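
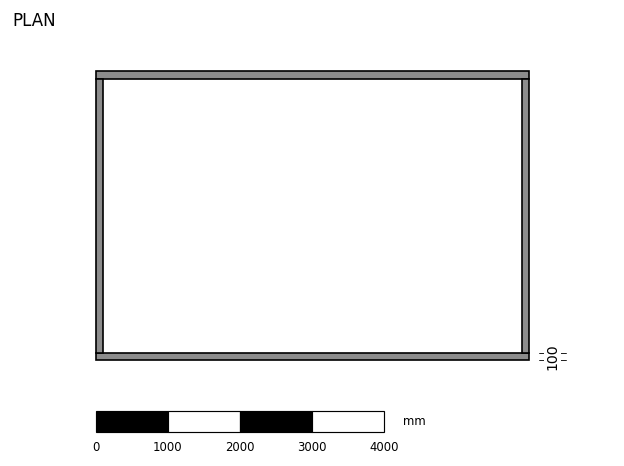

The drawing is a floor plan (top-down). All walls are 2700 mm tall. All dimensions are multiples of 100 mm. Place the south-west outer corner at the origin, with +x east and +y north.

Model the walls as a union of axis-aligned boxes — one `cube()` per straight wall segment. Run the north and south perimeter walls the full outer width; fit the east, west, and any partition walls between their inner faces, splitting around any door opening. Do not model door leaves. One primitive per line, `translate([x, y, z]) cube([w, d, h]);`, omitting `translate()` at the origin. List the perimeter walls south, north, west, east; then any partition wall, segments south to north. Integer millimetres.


cube([6000, 100, 2700]);
translate([0, 3900, 0]) cube([6000, 100, 2700]);
translate([0, 100, 0]) cube([100, 3800, 2700]);
translate([5900, 100, 0]) cube([100, 3800, 2700]);


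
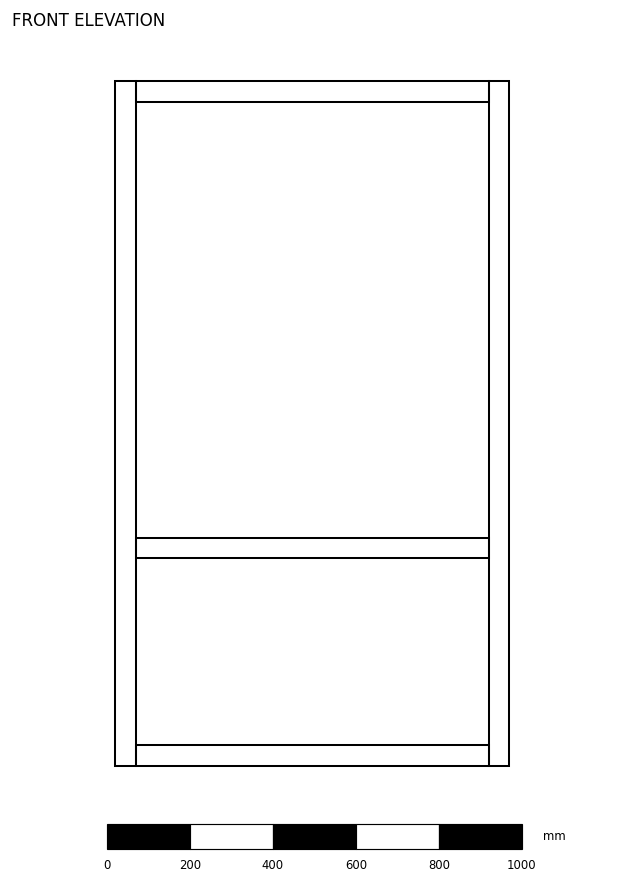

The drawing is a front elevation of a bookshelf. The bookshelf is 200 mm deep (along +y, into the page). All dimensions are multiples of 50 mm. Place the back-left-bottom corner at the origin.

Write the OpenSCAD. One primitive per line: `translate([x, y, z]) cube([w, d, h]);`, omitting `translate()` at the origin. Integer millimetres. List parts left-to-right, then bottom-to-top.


cube([50, 200, 1650]);
translate([50, 0, 0]) cube([850, 200, 50]);
translate([50, 0, 500]) cube([850, 200, 50]);
translate([50, 0, 1600]) cube([850, 200, 50]);
translate([900, 0, 0]) cube([50, 200, 1650]);


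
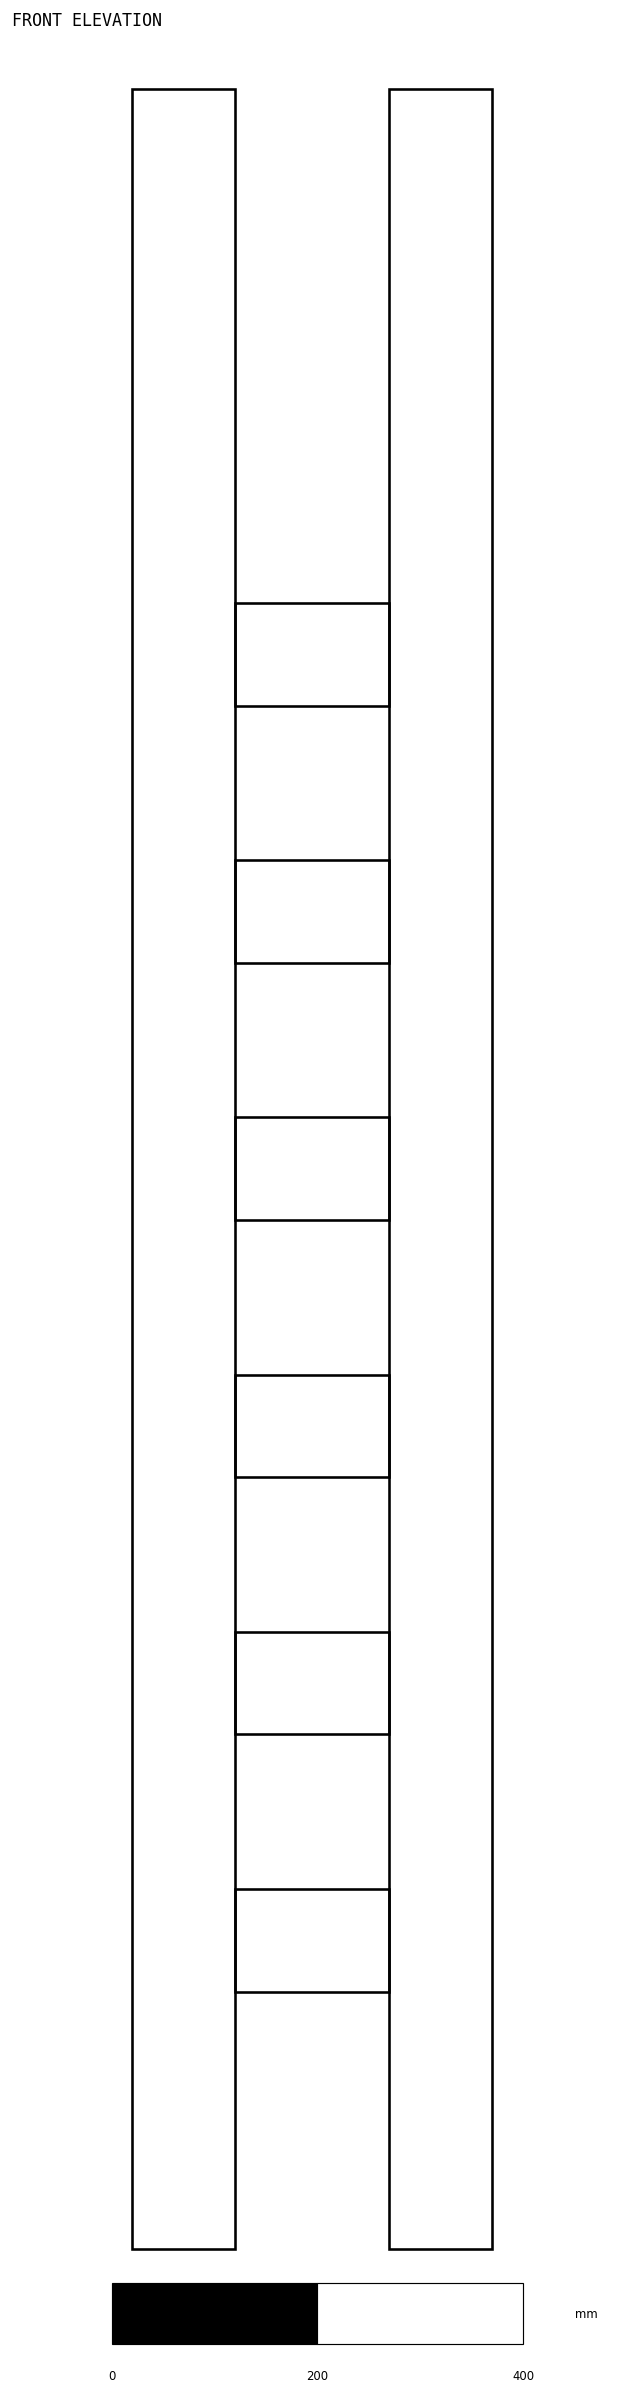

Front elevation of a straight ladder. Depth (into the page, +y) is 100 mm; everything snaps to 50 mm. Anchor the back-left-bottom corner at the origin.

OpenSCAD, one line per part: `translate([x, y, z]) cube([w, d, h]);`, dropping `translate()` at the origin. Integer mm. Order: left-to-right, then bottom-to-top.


cube([100, 100, 2100]);
translate([100, 0, 250]) cube([150, 100, 100]);
translate([100, 0, 500]) cube([150, 100, 100]);
translate([100, 0, 750]) cube([150, 100, 100]);
translate([100, 0, 1000]) cube([150, 100, 100]);
translate([100, 0, 1250]) cube([150, 100, 100]);
translate([100, 0, 1500]) cube([150, 100, 100]);
translate([250, 0, 0]) cube([100, 100, 2100]);


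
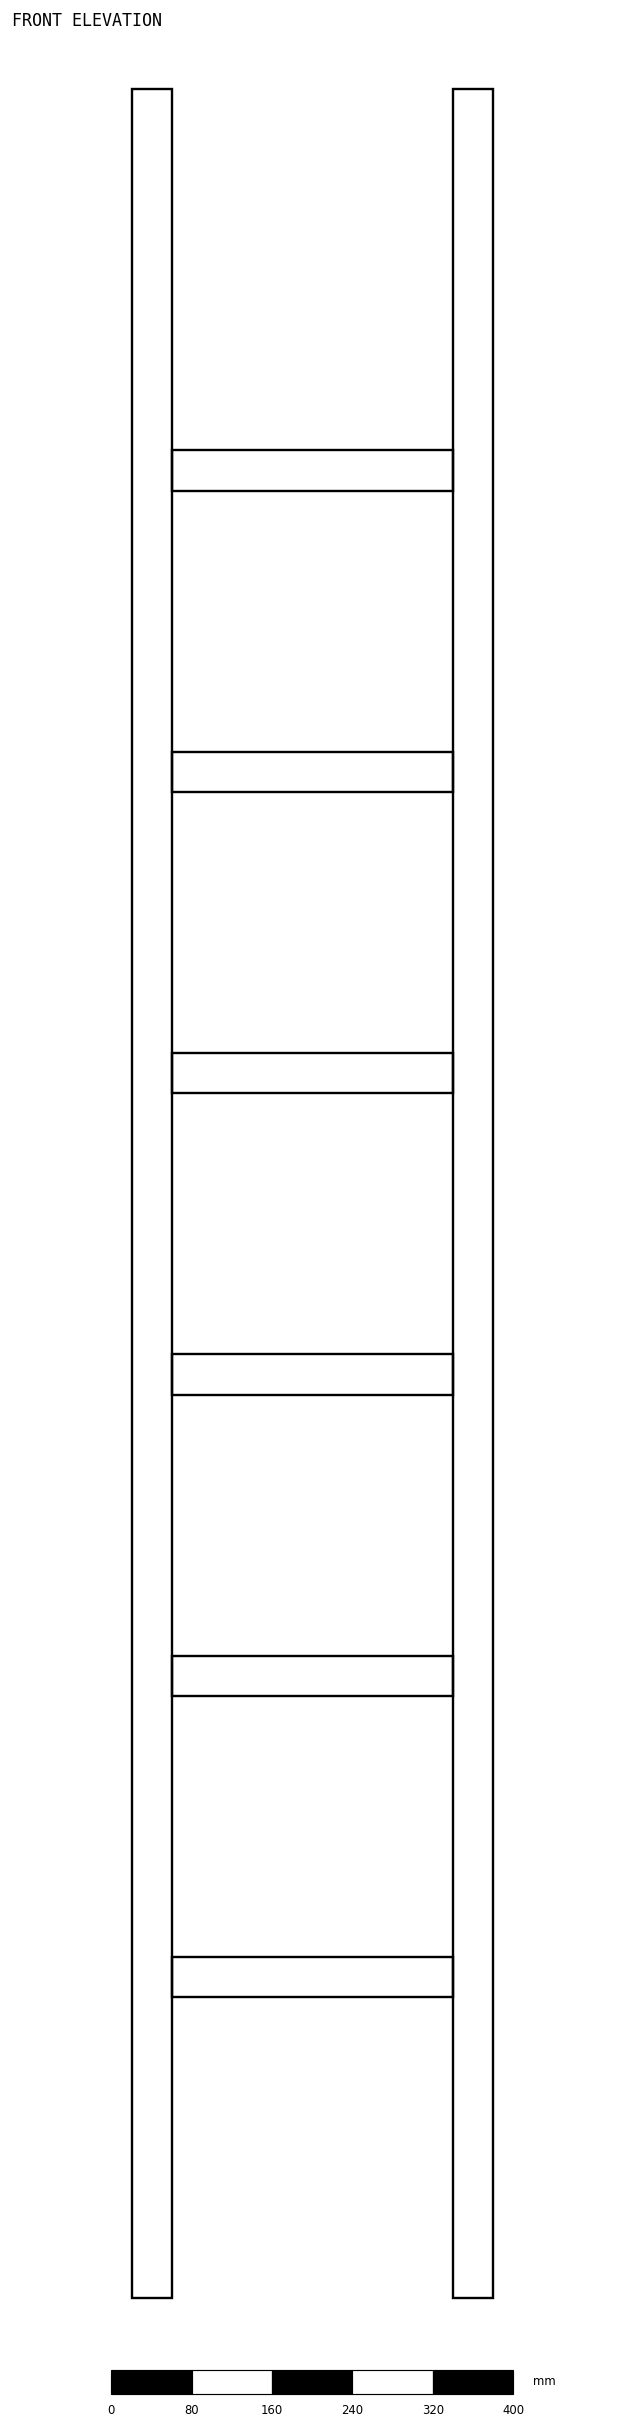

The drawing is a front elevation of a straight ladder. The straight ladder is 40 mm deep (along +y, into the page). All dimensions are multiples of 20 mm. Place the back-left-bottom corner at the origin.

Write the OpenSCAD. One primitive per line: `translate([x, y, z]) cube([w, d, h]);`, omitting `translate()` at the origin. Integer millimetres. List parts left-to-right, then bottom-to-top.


cube([40, 40, 2200]);
translate([40, 0, 300]) cube([280, 40, 40]);
translate([40, 0, 600]) cube([280, 40, 40]);
translate([40, 0, 900]) cube([280, 40, 40]);
translate([40, 0, 1200]) cube([280, 40, 40]);
translate([40, 0, 1500]) cube([280, 40, 40]);
translate([40, 0, 1800]) cube([280, 40, 40]);
translate([320, 0, 0]) cube([40, 40, 2200]);


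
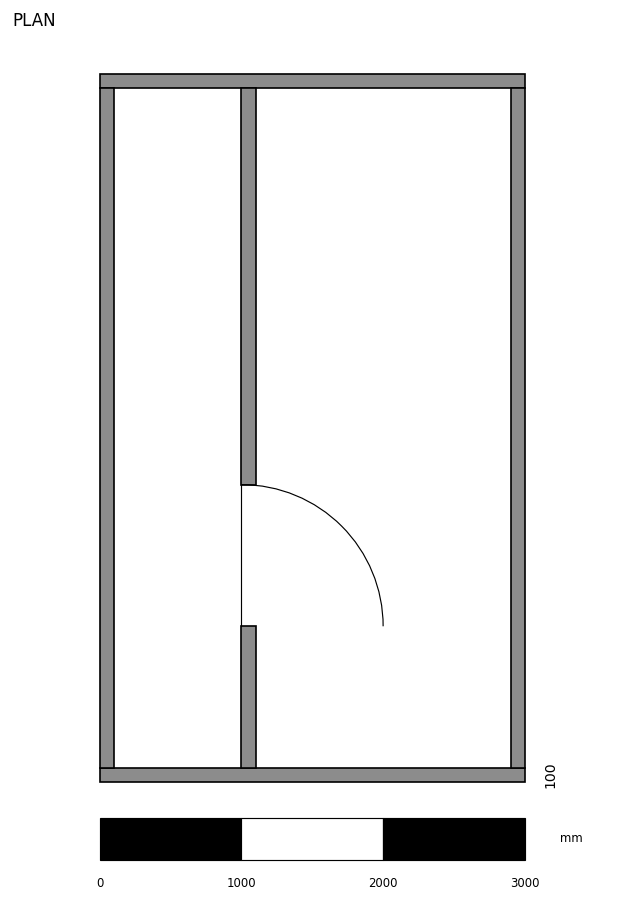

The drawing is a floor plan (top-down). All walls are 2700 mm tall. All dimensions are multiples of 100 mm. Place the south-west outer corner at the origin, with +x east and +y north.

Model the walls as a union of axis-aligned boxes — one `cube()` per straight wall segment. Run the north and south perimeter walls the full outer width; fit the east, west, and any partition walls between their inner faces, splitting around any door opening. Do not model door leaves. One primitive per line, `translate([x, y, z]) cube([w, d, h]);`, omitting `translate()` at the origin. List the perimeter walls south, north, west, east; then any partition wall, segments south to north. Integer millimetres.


cube([3000, 100, 2700]);
translate([0, 4900, 0]) cube([3000, 100, 2700]);
translate([0, 100, 0]) cube([100, 4800, 2700]);
translate([2900, 100, 0]) cube([100, 4800, 2700]);
translate([1000, 100, 0]) cube([100, 1000, 2700]);
translate([1000, 2100, 0]) cube([100, 2800, 2700]);


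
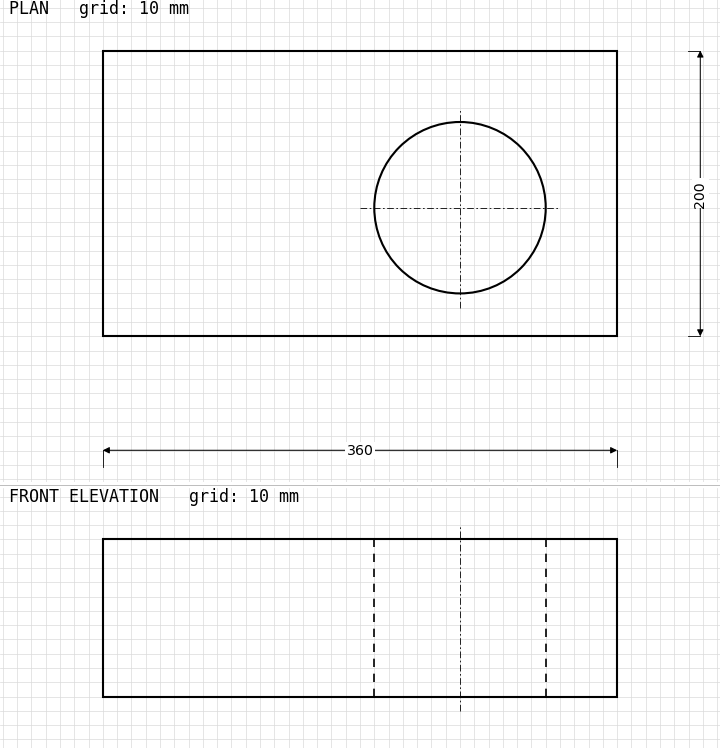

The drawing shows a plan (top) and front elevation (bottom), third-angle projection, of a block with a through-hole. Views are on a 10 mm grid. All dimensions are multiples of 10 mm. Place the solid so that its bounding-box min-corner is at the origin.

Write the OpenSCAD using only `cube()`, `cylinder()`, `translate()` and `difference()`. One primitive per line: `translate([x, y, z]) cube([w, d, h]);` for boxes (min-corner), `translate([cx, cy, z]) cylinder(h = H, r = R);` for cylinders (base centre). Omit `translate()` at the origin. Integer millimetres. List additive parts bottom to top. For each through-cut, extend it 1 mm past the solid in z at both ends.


difference() {
  cube([360, 200, 110]);
  translate([250, 90, -1]) cylinder(h = 112, r = 60);
}


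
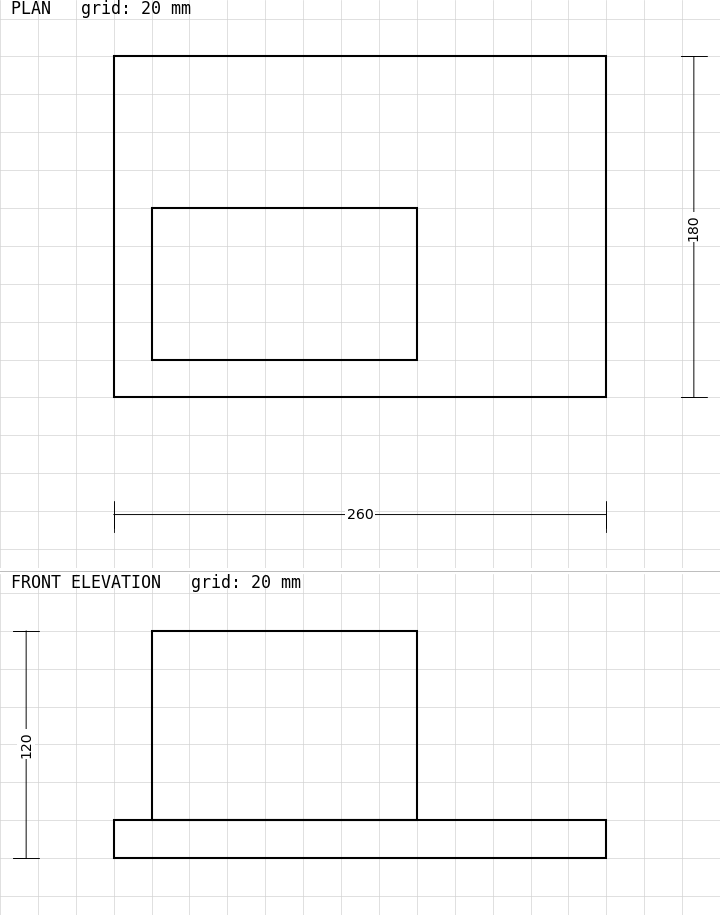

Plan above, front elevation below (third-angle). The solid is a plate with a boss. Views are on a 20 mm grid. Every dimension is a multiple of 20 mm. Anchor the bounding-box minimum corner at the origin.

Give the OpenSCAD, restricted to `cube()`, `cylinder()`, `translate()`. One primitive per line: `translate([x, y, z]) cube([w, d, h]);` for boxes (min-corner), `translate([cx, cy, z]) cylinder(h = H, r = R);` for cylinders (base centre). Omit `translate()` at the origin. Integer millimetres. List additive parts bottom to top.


cube([260, 180, 20]);
translate([20, 20, 20]) cube([140, 80, 100]);


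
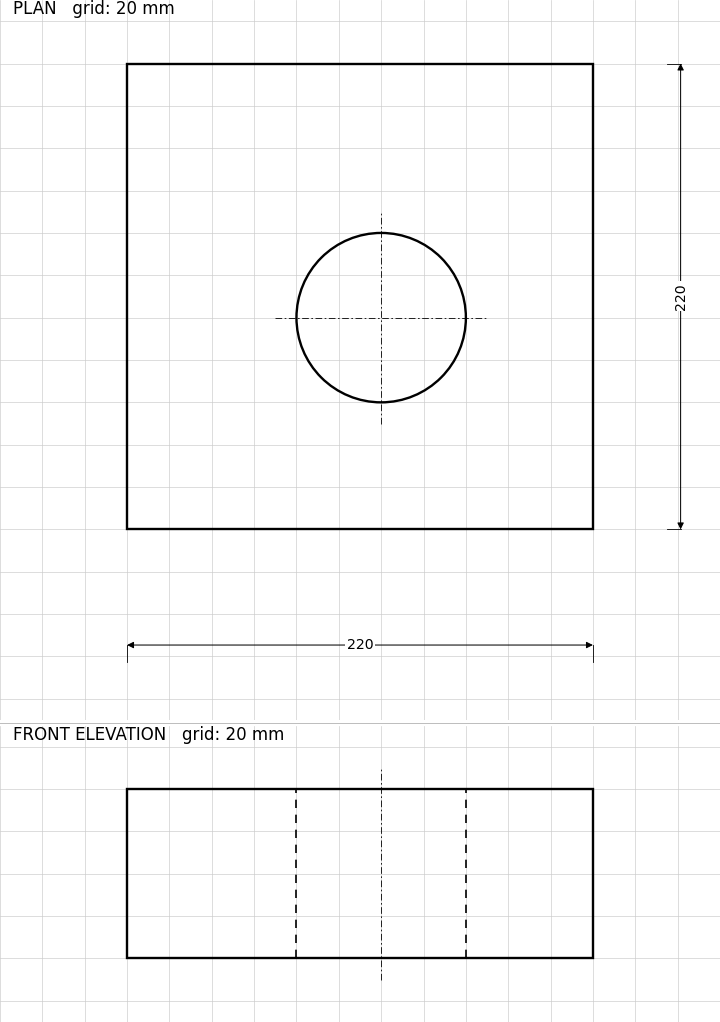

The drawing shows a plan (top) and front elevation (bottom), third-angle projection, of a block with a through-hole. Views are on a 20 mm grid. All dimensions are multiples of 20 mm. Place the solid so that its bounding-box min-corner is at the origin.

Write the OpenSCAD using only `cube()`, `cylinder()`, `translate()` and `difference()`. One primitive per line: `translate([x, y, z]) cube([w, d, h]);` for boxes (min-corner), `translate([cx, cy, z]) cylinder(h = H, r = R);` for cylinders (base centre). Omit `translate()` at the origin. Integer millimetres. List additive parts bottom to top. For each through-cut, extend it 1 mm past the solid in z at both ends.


difference() {
  cube([220, 220, 80]);
  translate([120, 100, -1]) cylinder(h = 82, r = 40);
}


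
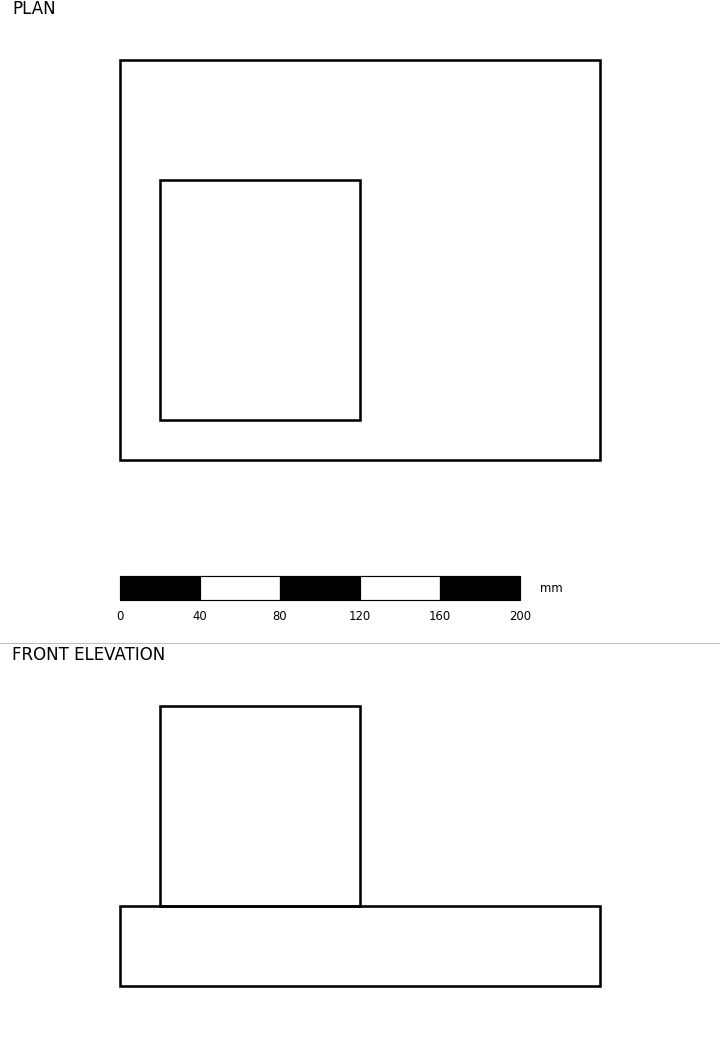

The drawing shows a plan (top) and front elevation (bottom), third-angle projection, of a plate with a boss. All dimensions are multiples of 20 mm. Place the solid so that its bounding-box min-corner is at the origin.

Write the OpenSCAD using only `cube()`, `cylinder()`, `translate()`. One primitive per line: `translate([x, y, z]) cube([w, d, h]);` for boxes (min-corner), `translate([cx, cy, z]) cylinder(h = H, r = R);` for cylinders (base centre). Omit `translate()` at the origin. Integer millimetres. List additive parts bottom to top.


cube([240, 200, 40]);
translate([20, 20, 40]) cube([100, 120, 100]);


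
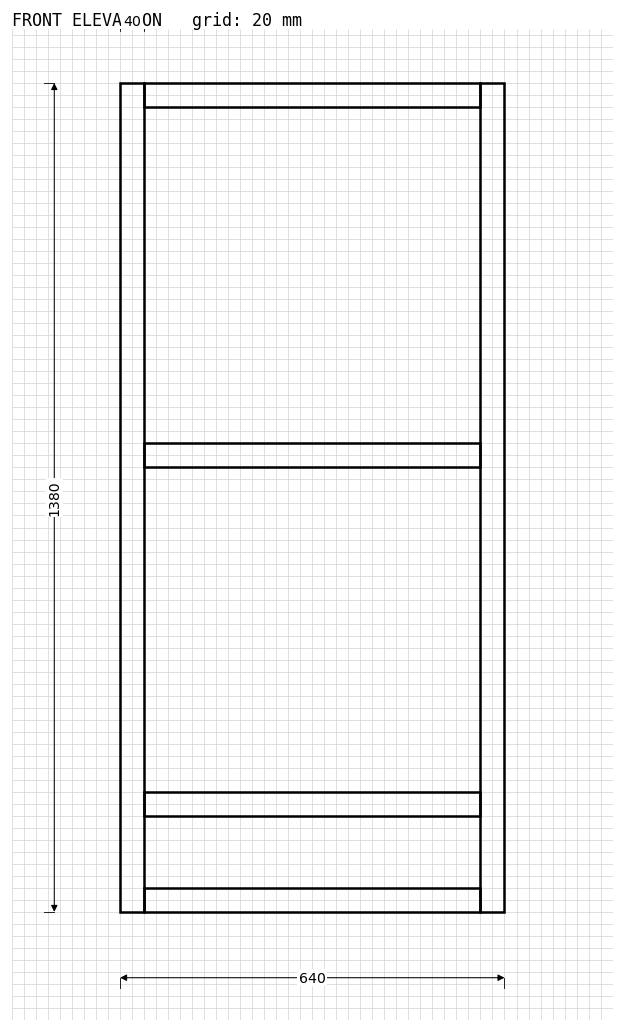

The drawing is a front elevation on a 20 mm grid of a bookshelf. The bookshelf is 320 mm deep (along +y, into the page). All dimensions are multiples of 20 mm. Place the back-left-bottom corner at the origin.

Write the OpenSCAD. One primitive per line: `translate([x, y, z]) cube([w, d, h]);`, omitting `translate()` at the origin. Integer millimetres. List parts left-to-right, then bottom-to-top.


cube([40, 320, 1380]);
translate([40, 0, 0]) cube([560, 320, 40]);
translate([40, 0, 160]) cube([560, 320, 40]);
translate([40, 0, 740]) cube([560, 320, 40]);
translate([40, 0, 1340]) cube([560, 320, 40]);
translate([600, 0, 0]) cube([40, 320, 1380]);


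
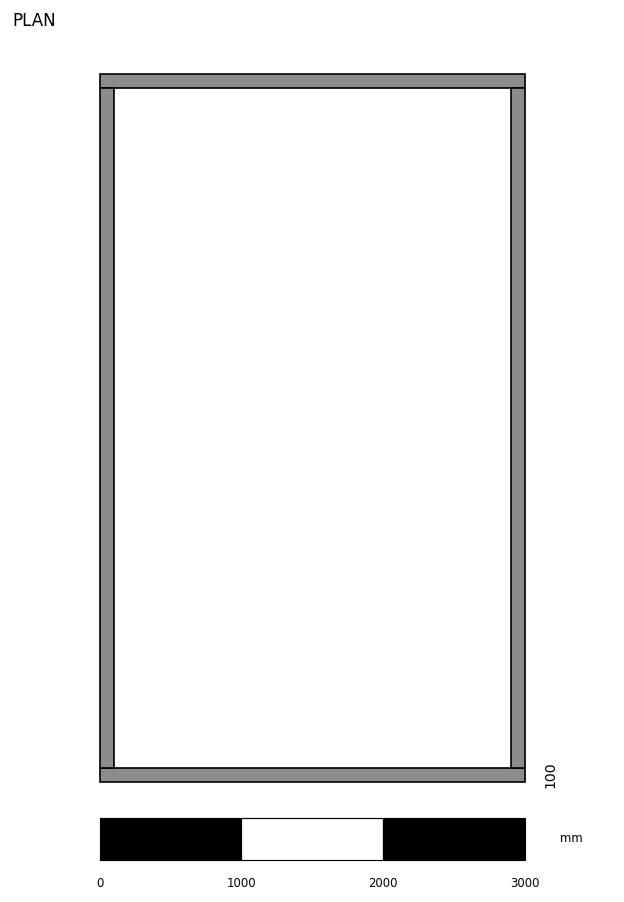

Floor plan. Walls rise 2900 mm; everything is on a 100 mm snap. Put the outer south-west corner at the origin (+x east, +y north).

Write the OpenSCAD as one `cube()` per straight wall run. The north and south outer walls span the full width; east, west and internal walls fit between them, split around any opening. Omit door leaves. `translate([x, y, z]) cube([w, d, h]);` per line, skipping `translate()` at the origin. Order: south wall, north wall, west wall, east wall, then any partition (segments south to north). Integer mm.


cube([3000, 100, 2900]);
translate([0, 4900, 0]) cube([3000, 100, 2900]);
translate([0, 100, 0]) cube([100, 4800, 2900]);
translate([2900, 100, 0]) cube([100, 4800, 2900]);


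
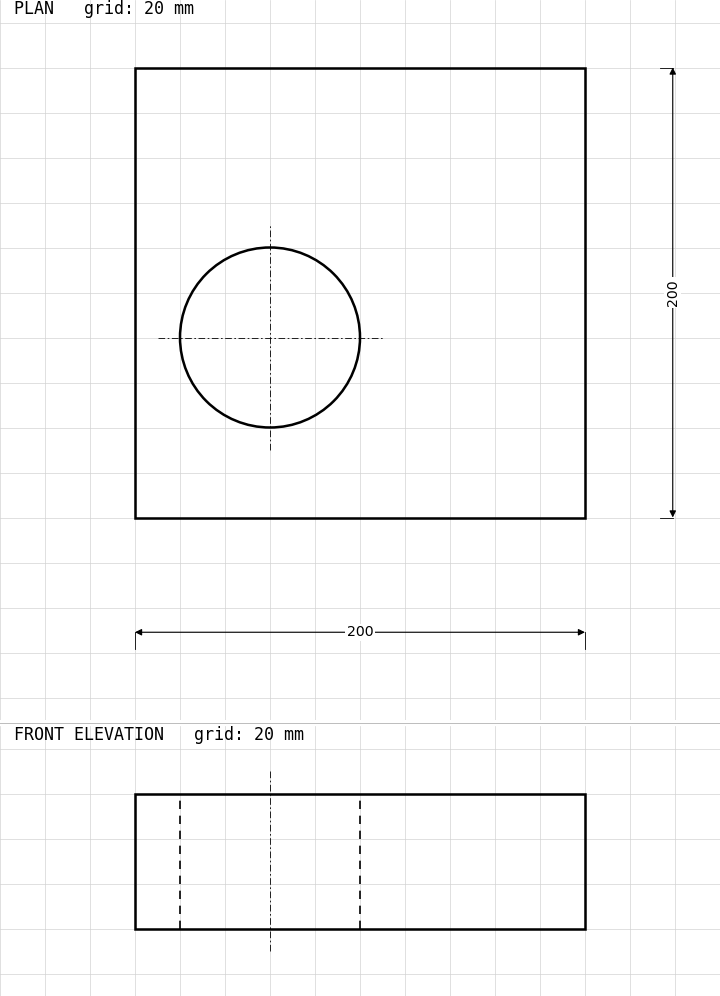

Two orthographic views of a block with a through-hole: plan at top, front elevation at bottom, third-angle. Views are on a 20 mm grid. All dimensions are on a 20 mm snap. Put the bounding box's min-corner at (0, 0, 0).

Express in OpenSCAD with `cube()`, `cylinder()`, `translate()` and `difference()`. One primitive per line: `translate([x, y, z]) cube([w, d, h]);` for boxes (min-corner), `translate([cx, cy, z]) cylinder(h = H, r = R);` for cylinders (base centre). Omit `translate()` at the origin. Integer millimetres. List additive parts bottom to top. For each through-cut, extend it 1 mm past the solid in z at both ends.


difference() {
  cube([200, 200, 60]);
  translate([60, 80, -1]) cylinder(h = 62, r = 40);
}


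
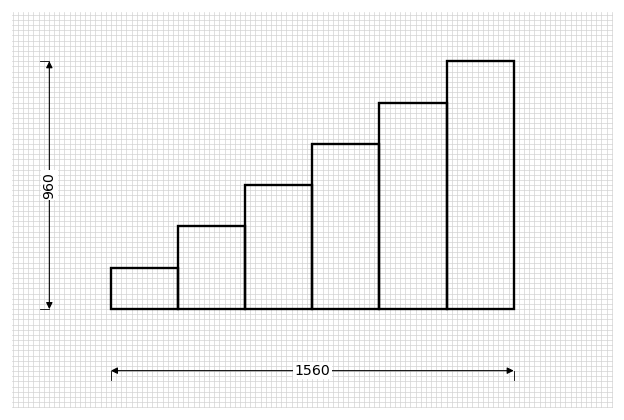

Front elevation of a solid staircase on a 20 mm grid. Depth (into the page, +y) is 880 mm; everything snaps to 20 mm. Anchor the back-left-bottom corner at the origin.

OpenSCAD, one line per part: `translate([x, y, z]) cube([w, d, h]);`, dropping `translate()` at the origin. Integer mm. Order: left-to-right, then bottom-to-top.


cube([260, 880, 160]);
translate([260, 0, 0]) cube([260, 880, 320]);
translate([520, 0, 0]) cube([260, 880, 480]);
translate([780, 0, 0]) cube([260, 880, 640]);
translate([1040, 0, 0]) cube([260, 880, 800]);
translate([1300, 0, 0]) cube([260, 880, 960]);


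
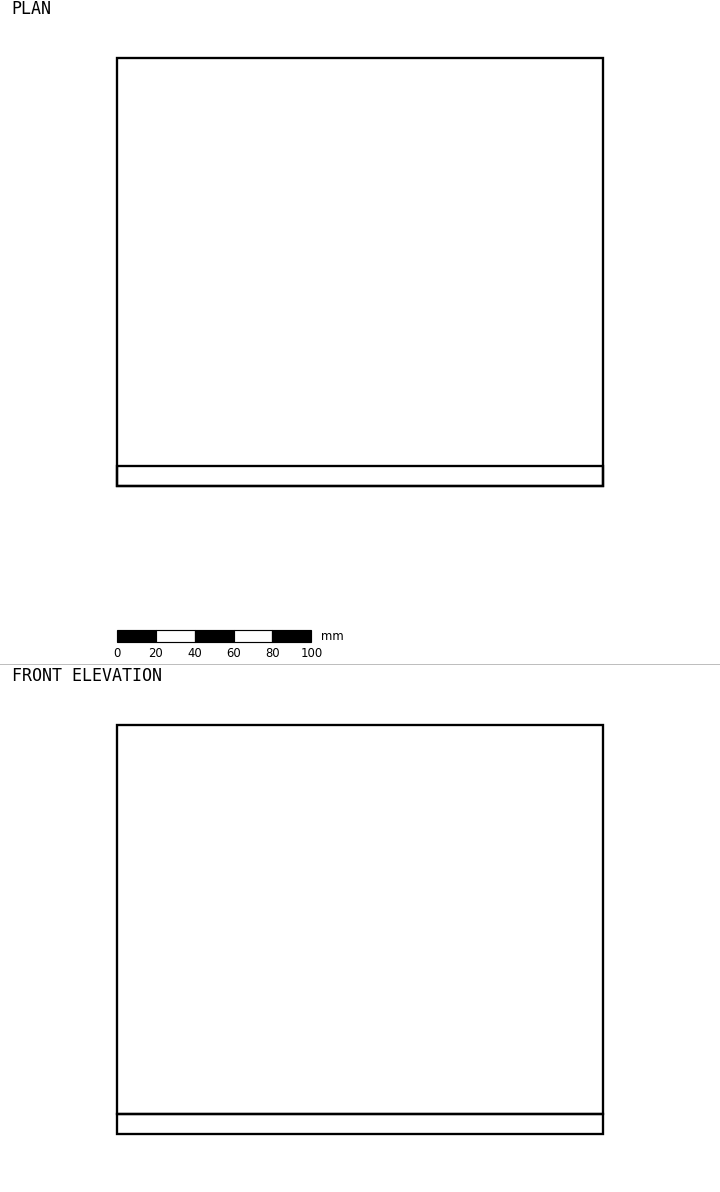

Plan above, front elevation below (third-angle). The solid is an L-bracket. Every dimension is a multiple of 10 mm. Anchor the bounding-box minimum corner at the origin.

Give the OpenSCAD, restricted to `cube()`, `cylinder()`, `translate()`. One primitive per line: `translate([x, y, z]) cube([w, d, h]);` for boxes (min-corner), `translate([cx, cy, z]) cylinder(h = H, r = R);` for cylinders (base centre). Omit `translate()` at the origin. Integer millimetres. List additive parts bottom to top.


cube([250, 220, 10]);
translate([0, 0, 10]) cube([250, 10, 200]);


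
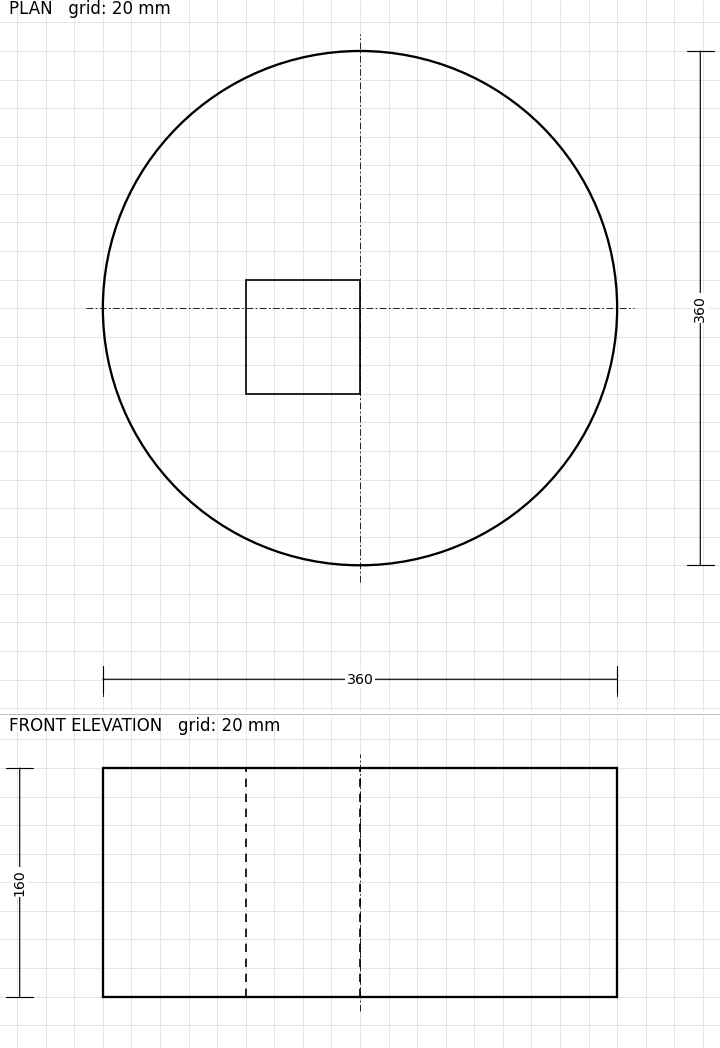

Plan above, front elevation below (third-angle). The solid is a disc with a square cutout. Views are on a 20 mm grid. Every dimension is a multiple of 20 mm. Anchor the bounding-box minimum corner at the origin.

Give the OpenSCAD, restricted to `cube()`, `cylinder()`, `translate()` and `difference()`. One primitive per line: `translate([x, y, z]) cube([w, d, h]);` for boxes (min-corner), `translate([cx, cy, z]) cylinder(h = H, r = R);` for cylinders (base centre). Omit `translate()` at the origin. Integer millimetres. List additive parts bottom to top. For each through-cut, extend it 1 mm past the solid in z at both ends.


difference() {
  translate([180, 180, 0]) cylinder(h = 160, r = 180);
  translate([100, 120, -1]) cube([80, 80, 162]);
}


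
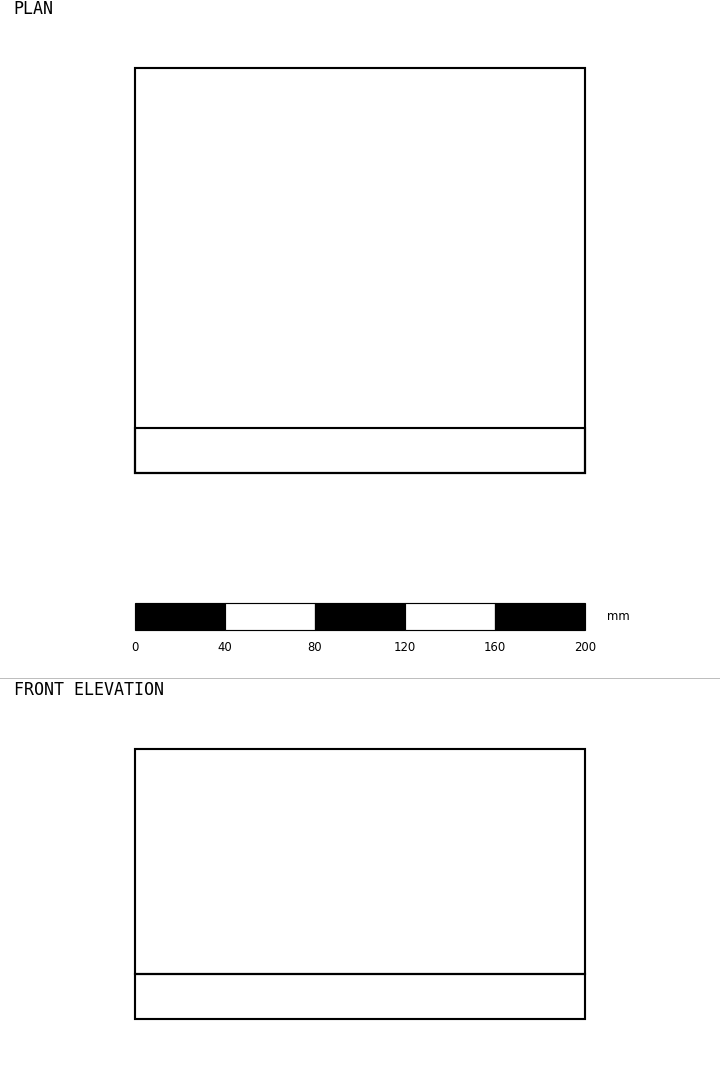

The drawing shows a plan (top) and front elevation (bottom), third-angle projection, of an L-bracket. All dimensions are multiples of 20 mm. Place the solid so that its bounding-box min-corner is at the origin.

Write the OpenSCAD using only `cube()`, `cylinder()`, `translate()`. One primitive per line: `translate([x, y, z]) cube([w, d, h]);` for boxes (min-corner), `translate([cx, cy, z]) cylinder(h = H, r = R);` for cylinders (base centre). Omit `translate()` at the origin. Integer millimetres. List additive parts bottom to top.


cube([200, 180, 20]);
translate([0, 0, 20]) cube([200, 20, 100]);


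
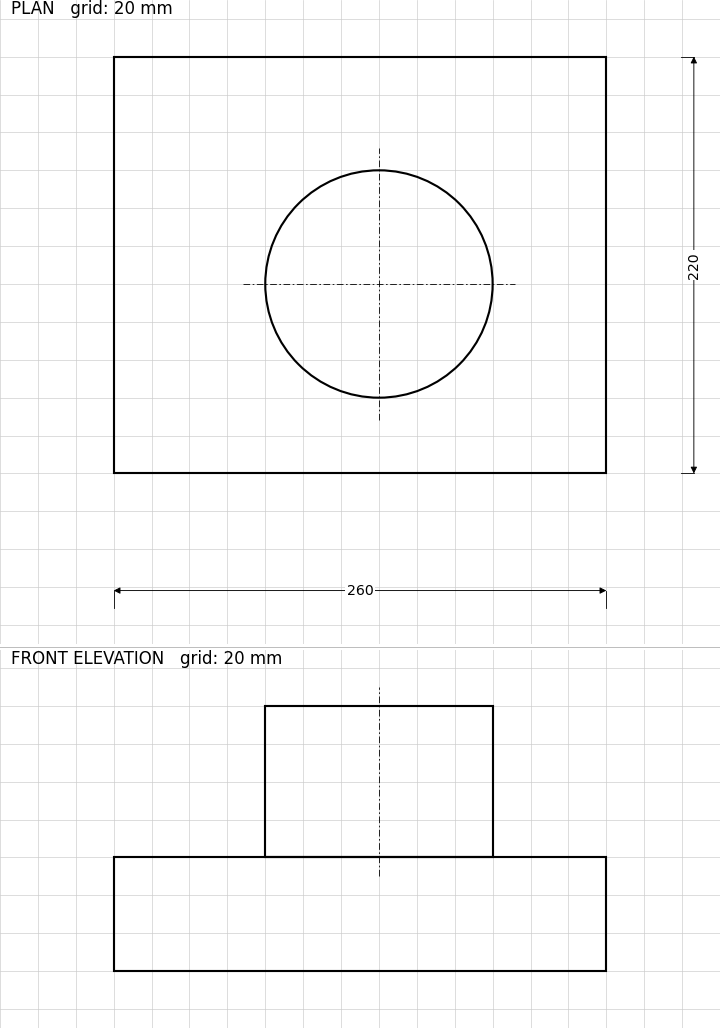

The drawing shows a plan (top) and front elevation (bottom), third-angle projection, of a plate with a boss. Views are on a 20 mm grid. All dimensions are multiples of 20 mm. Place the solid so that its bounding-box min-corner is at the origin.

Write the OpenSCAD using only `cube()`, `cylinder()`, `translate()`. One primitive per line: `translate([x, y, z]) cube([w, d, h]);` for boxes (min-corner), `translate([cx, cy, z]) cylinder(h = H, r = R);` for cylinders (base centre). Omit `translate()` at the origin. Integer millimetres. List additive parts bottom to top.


cube([260, 220, 60]);
translate([140, 100, 60]) cylinder(h = 80, r = 60);


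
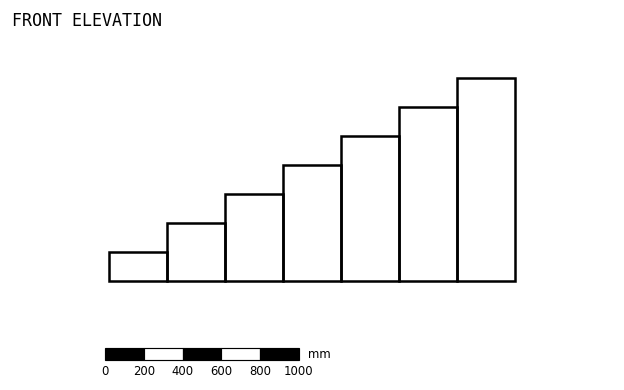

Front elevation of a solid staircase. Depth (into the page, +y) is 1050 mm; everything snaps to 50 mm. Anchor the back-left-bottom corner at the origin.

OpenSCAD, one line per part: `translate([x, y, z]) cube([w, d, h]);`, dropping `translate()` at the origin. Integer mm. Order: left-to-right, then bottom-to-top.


cube([300, 1050, 150]);
translate([300, 0, 0]) cube([300, 1050, 300]);
translate([600, 0, 0]) cube([300, 1050, 450]);
translate([900, 0, 0]) cube([300, 1050, 600]);
translate([1200, 0, 0]) cube([300, 1050, 750]);
translate([1500, 0, 0]) cube([300, 1050, 900]);
translate([1800, 0, 0]) cube([300, 1050, 1050]);


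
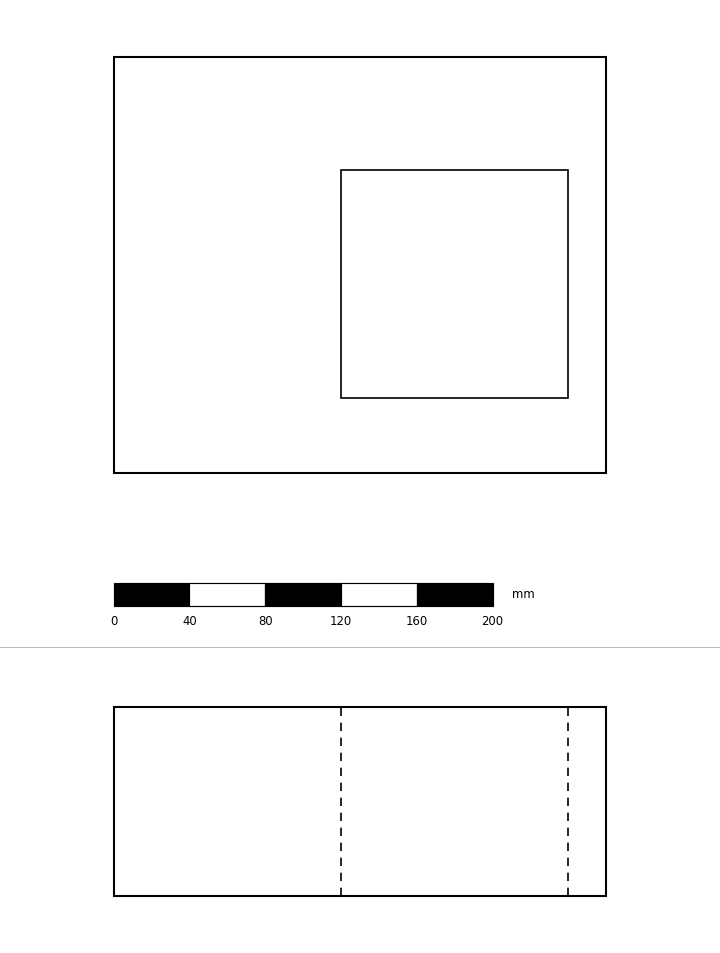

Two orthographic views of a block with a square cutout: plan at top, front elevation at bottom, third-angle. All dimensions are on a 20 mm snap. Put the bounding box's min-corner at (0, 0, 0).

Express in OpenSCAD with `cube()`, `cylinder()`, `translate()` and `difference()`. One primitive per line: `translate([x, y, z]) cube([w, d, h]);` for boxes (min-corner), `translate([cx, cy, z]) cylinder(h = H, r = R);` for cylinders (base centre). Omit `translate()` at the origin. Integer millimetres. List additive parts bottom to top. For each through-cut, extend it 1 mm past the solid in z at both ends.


difference() {
  cube([260, 220, 100]);
  translate([120, 40, -1]) cube([120, 120, 102]);
}


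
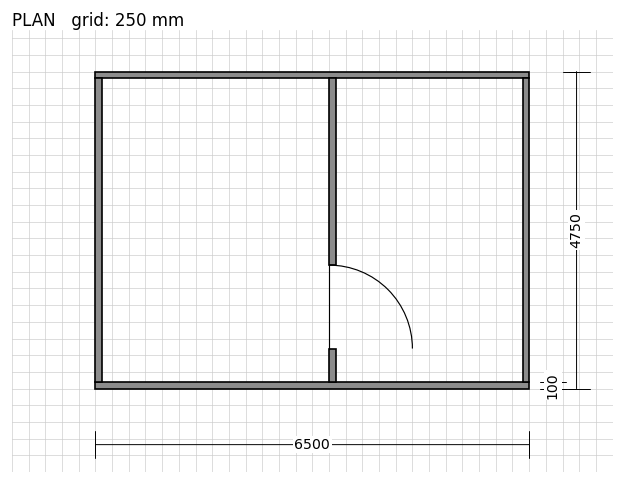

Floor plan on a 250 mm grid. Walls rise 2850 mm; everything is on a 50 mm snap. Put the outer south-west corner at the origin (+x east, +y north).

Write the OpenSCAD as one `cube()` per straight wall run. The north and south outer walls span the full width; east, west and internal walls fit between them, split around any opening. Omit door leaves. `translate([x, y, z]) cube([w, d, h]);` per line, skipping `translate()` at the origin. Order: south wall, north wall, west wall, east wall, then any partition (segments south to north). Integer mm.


cube([6500, 100, 2850]);
translate([0, 4650, 0]) cube([6500, 100, 2850]);
translate([0, 100, 0]) cube([100, 4550, 2850]);
translate([6400, 100, 0]) cube([100, 4550, 2850]);
translate([3500, 100, 0]) cube([100, 500, 2850]);
translate([3500, 1850, 0]) cube([100, 2800, 2850]);


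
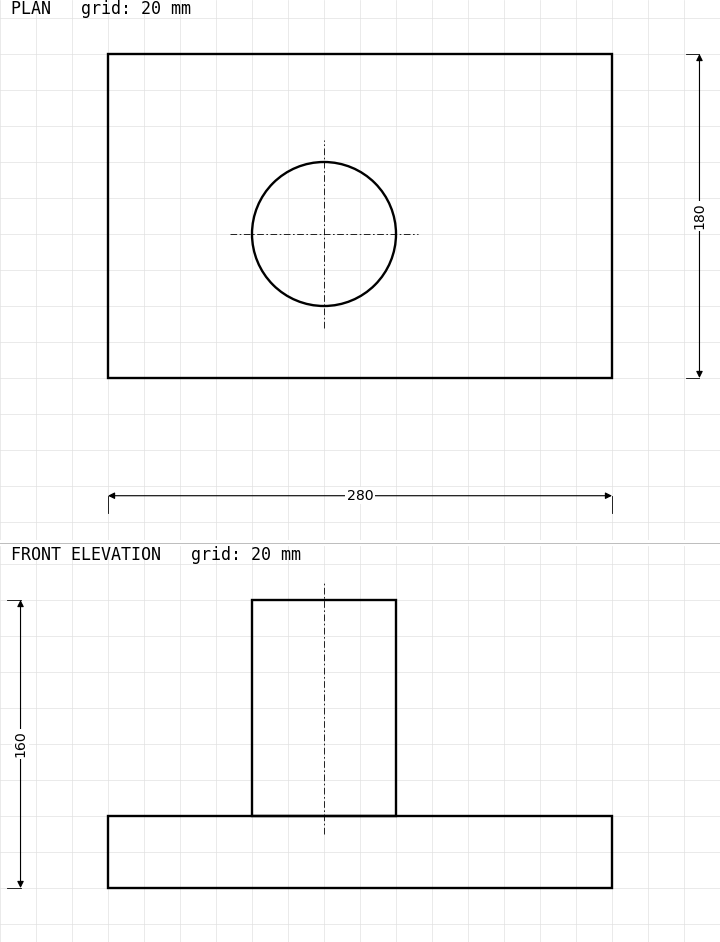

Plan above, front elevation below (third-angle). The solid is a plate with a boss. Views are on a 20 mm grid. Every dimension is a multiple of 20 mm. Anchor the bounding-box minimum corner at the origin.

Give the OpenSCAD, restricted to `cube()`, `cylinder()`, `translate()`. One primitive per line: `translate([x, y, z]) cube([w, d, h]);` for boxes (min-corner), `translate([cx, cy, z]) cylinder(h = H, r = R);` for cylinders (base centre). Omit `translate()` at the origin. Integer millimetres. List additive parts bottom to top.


cube([280, 180, 40]);
translate([120, 80, 40]) cylinder(h = 120, r = 40);


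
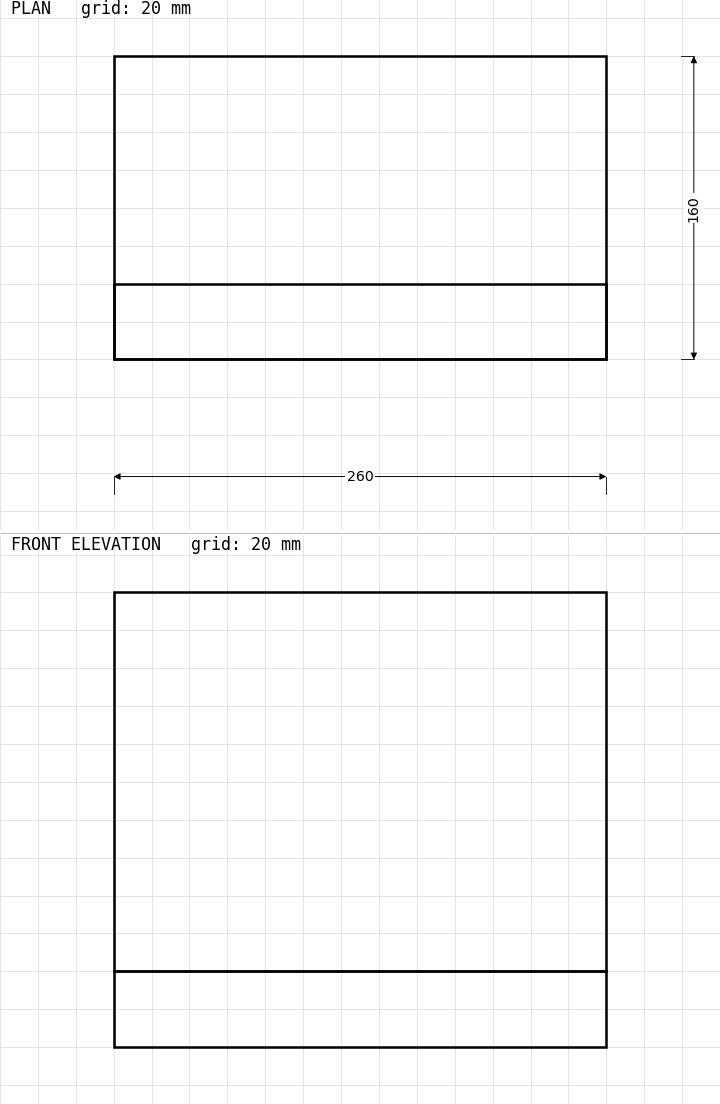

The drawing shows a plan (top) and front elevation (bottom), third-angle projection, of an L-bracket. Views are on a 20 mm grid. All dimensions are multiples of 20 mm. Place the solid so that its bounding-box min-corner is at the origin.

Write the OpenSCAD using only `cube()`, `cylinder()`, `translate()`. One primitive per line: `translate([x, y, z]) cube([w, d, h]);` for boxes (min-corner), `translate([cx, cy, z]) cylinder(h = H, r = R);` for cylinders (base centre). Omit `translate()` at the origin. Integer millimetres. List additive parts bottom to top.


cube([260, 160, 40]);
translate([0, 0, 40]) cube([260, 40, 200]);


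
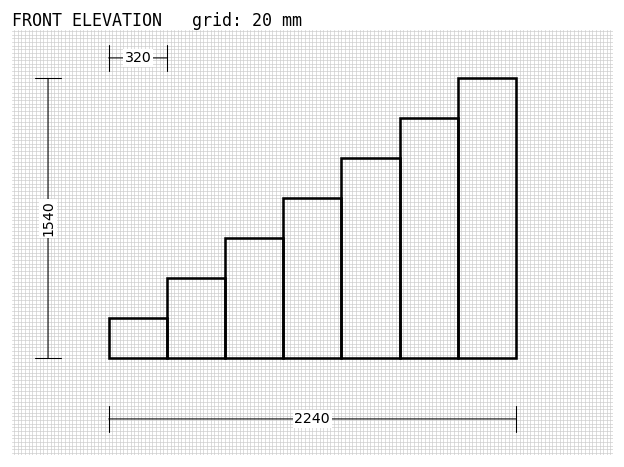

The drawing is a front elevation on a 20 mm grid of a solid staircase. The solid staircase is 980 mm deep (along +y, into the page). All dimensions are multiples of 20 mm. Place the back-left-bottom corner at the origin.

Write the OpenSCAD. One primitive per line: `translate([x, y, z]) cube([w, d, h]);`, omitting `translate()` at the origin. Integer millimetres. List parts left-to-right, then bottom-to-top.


cube([320, 980, 220]);
translate([320, 0, 0]) cube([320, 980, 440]);
translate([640, 0, 0]) cube([320, 980, 660]);
translate([960, 0, 0]) cube([320, 980, 880]);
translate([1280, 0, 0]) cube([320, 980, 1100]);
translate([1600, 0, 0]) cube([320, 980, 1320]);
translate([1920, 0, 0]) cube([320, 980, 1540]);


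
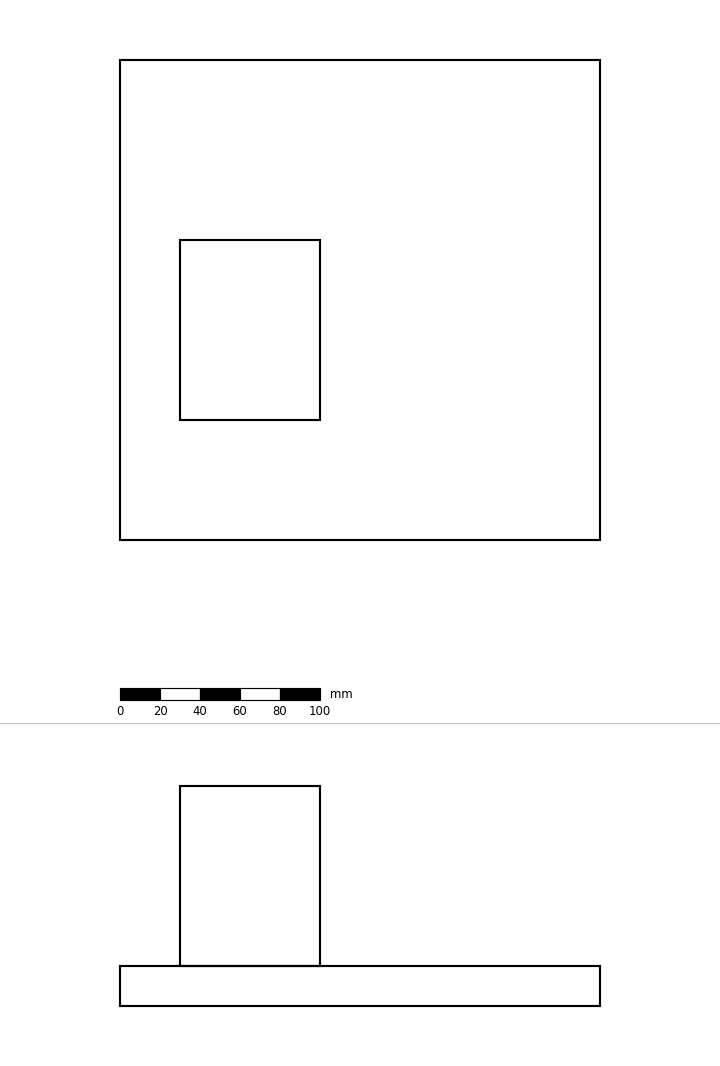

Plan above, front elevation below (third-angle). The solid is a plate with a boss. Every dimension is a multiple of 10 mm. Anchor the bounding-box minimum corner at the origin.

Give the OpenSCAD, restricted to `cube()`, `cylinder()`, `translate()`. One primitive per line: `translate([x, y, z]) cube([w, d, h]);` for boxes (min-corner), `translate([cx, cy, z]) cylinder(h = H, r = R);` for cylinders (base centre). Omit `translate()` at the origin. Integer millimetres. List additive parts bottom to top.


cube([240, 240, 20]);
translate([30, 60, 20]) cube([70, 90, 90]);


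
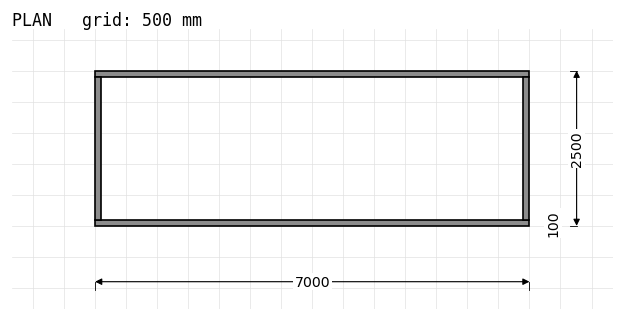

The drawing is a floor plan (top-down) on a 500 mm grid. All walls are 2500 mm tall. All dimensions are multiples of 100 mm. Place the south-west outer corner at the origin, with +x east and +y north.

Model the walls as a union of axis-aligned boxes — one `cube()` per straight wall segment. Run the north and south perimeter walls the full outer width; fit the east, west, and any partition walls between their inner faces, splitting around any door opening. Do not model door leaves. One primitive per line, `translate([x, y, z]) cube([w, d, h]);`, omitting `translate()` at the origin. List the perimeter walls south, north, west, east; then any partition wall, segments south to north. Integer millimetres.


cube([7000, 100, 2500]);
translate([0, 2400, 0]) cube([7000, 100, 2500]);
translate([0, 100, 0]) cube([100, 2300, 2500]);
translate([6900, 100, 0]) cube([100, 2300, 2500]);


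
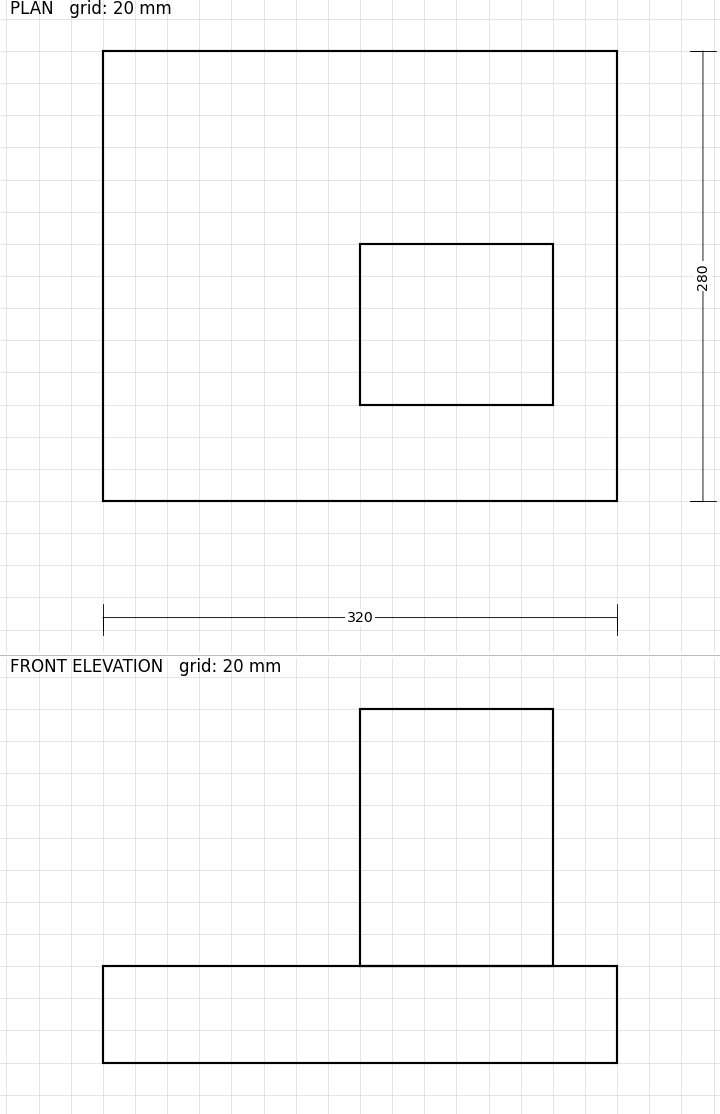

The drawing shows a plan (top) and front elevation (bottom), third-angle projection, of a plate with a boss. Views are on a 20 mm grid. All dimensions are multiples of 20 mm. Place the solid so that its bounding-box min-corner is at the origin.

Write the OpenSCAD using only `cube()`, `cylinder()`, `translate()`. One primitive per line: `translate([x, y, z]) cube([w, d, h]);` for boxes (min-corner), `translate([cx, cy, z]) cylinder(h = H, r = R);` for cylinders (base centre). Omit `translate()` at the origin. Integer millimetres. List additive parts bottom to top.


cube([320, 280, 60]);
translate([160, 60, 60]) cube([120, 100, 160]);


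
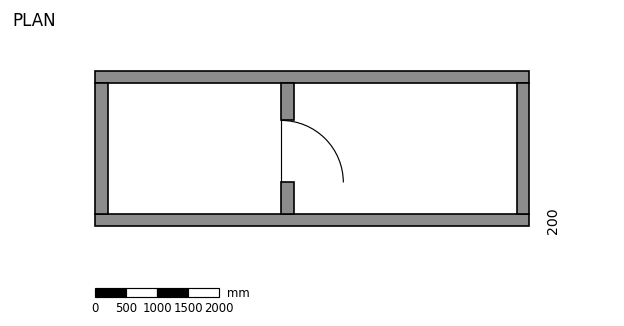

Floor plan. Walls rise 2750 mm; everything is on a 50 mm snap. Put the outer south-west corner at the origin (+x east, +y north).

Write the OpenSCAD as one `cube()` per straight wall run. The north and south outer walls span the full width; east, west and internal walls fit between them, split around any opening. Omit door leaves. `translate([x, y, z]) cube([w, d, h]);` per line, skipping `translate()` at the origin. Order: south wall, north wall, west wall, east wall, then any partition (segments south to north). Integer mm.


cube([7000, 200, 2750]);
translate([0, 2300, 0]) cube([7000, 200, 2750]);
translate([0, 200, 0]) cube([200, 2100, 2750]);
translate([6800, 200, 0]) cube([200, 2100, 2750]);
translate([3000, 200, 0]) cube([200, 500, 2750]);
translate([3000, 1700, 0]) cube([200, 600, 2750]);


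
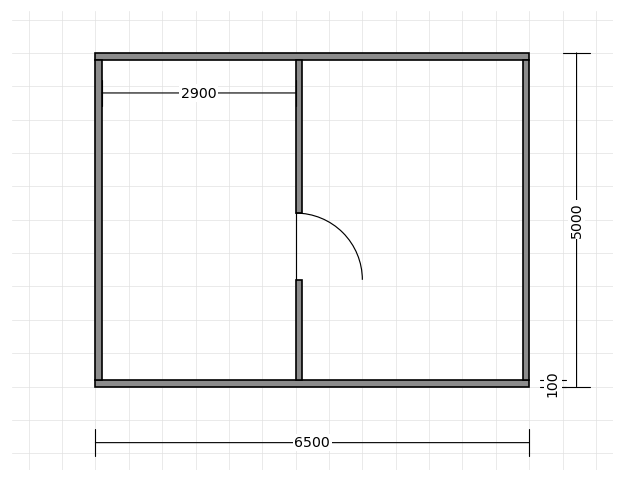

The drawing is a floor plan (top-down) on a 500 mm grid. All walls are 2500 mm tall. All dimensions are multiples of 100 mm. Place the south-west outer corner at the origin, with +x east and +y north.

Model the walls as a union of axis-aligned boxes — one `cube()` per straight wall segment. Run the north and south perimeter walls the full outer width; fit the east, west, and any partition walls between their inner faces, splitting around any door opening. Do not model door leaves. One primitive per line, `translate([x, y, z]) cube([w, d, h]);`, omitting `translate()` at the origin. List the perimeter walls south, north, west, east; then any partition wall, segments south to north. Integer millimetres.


cube([6500, 100, 2500]);
translate([0, 4900, 0]) cube([6500, 100, 2500]);
translate([0, 100, 0]) cube([100, 4800, 2500]);
translate([6400, 100, 0]) cube([100, 4800, 2500]);
translate([3000, 100, 0]) cube([100, 1500, 2500]);
translate([3000, 2600, 0]) cube([100, 2300, 2500]);


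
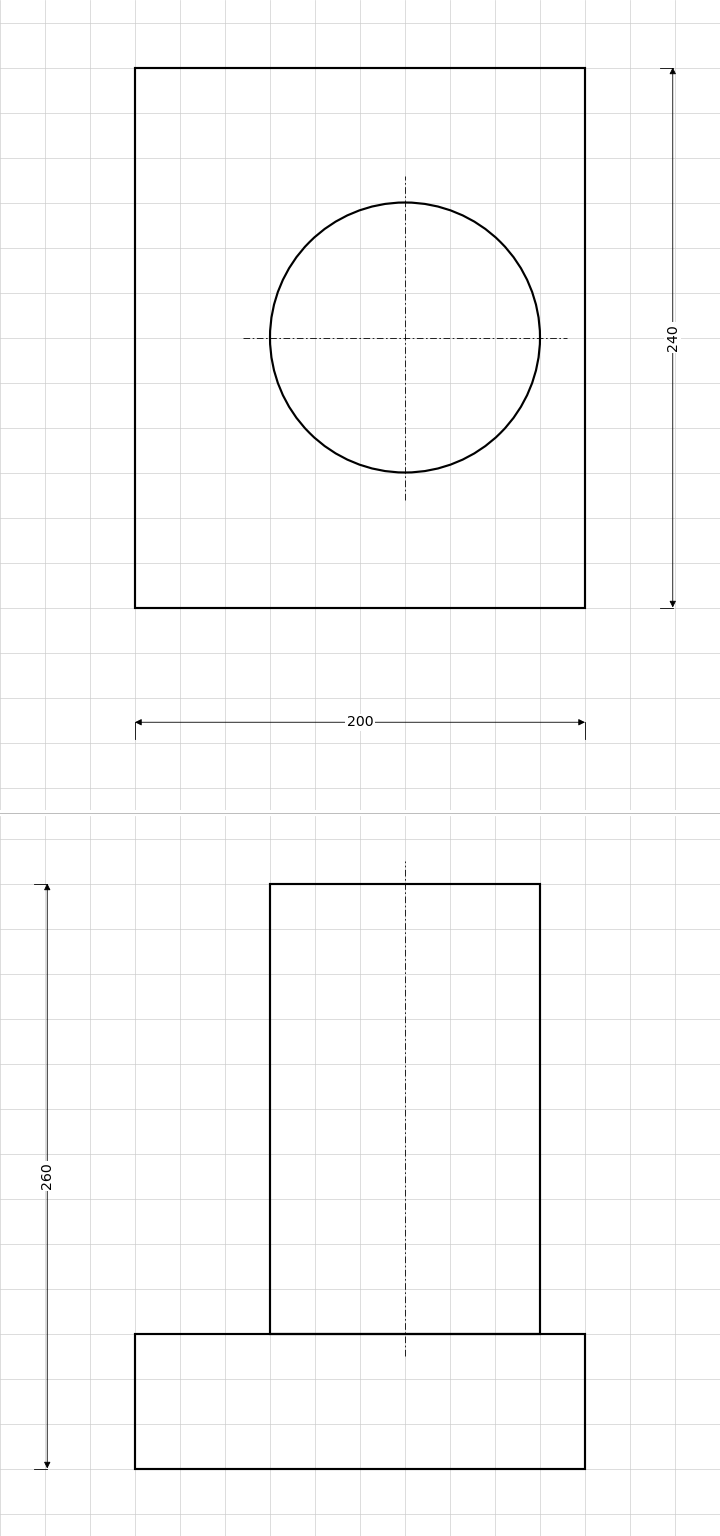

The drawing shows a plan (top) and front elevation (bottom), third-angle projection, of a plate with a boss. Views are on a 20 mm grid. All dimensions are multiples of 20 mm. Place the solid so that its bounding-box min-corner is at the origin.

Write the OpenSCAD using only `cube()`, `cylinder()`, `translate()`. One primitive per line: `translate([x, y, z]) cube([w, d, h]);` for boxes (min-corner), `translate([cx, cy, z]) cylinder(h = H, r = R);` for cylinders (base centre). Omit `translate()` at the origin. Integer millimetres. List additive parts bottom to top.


cube([200, 240, 60]);
translate([120, 120, 60]) cylinder(h = 200, r = 60);


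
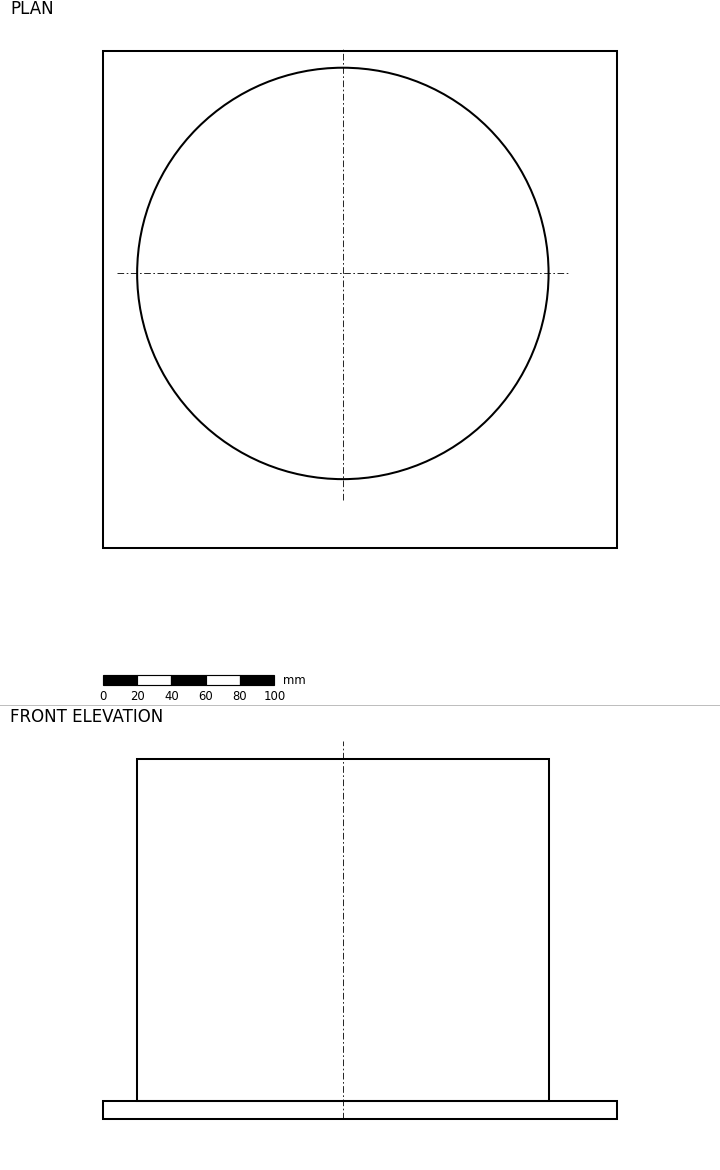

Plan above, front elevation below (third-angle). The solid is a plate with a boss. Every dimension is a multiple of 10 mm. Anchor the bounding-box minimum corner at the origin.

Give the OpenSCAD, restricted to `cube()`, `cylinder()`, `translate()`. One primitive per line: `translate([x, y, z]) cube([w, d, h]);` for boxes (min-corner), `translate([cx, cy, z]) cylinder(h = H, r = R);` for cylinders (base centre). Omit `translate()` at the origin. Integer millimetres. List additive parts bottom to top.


cube([300, 290, 10]);
translate([140, 160, 10]) cylinder(h = 200, r = 120);


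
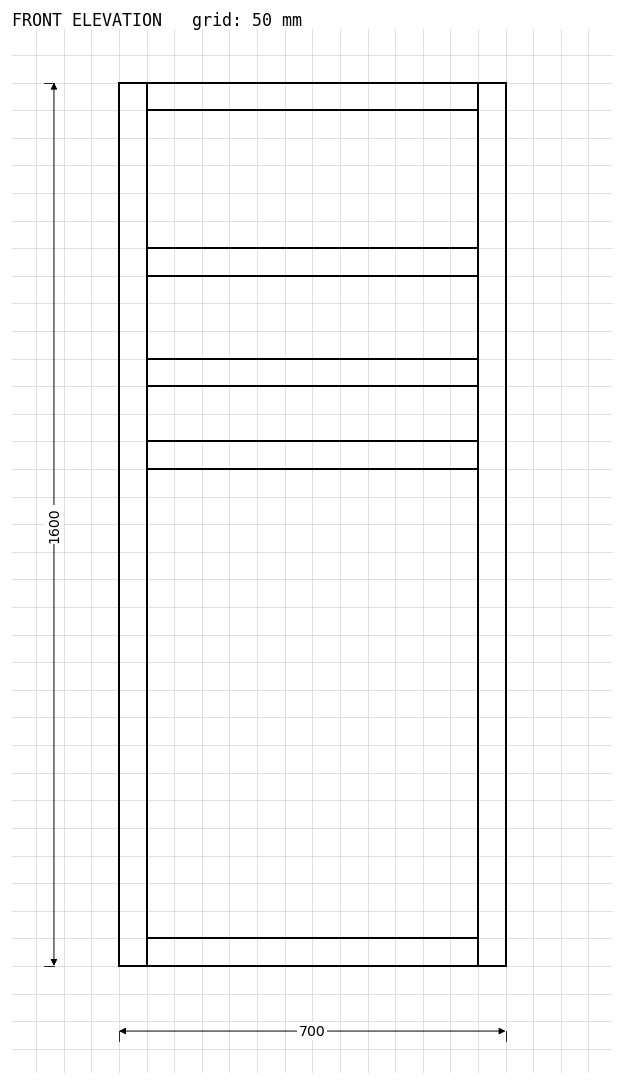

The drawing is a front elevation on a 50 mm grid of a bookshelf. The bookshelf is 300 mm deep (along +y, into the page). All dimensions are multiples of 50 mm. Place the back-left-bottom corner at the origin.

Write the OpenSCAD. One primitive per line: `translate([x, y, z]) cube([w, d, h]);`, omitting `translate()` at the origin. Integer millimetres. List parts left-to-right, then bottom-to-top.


cube([50, 300, 1600]);
translate([50, 0, 0]) cube([600, 300, 50]);
translate([50, 0, 900]) cube([600, 300, 50]);
translate([50, 0, 1050]) cube([600, 300, 50]);
translate([50, 0, 1250]) cube([600, 300, 50]);
translate([50, 0, 1550]) cube([600, 300, 50]);
translate([650, 0, 0]) cube([50, 300, 1600]);


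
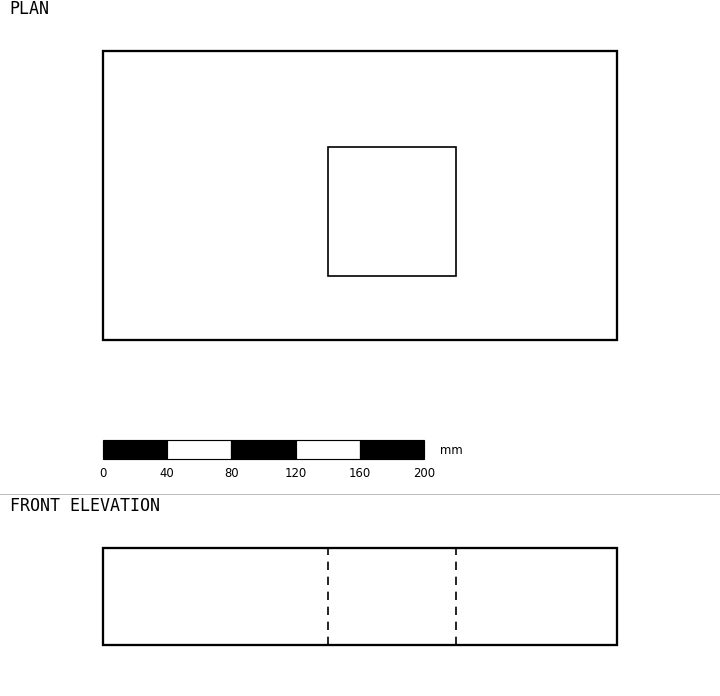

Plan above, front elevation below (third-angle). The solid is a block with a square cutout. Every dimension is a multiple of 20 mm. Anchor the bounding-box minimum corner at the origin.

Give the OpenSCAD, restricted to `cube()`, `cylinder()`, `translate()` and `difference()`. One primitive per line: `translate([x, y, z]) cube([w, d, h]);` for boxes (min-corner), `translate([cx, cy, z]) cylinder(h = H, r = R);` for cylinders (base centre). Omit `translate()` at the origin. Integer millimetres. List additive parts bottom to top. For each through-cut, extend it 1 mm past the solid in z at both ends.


difference() {
  cube([320, 180, 60]);
  translate([140, 40, -1]) cube([80, 80, 62]);
}


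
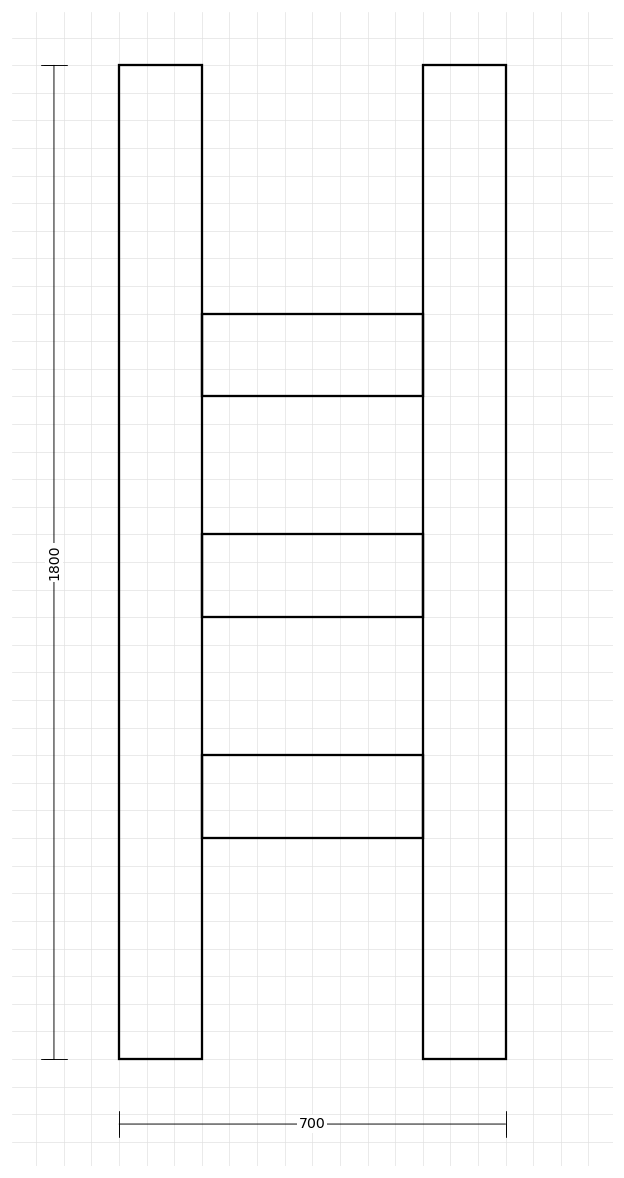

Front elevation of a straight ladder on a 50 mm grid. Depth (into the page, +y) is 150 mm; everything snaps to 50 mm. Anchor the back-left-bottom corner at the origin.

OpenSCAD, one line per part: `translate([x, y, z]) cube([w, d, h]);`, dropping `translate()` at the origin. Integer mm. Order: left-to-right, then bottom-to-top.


cube([150, 150, 1800]);
translate([150, 0, 400]) cube([400, 150, 150]);
translate([150, 0, 800]) cube([400, 150, 150]);
translate([150, 0, 1200]) cube([400, 150, 150]);
translate([550, 0, 0]) cube([150, 150, 1800]);


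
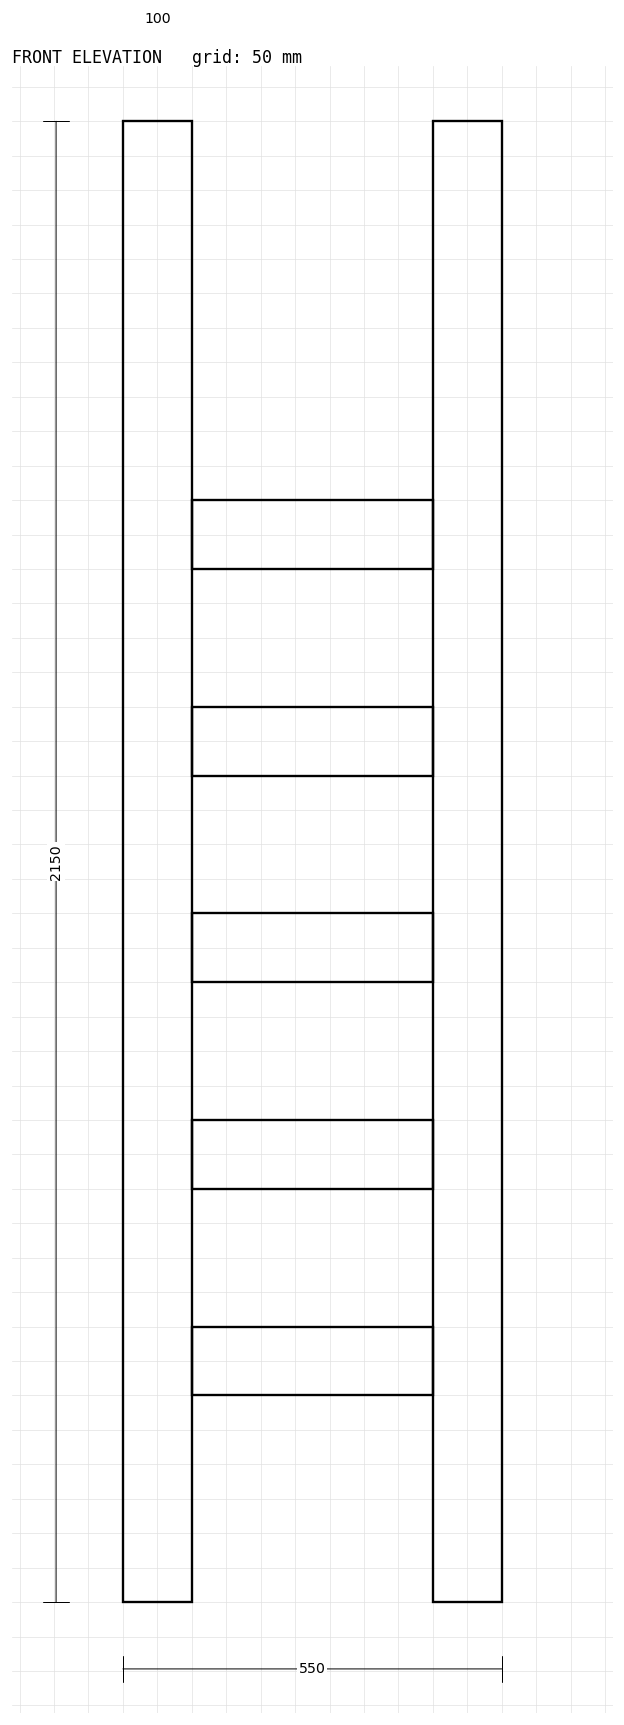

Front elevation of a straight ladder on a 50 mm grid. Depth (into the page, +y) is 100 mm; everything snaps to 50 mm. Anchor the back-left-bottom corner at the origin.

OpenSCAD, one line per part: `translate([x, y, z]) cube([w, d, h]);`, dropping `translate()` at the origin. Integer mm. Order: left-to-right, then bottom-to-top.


cube([100, 100, 2150]);
translate([100, 0, 300]) cube([350, 100, 100]);
translate([100, 0, 600]) cube([350, 100, 100]);
translate([100, 0, 900]) cube([350, 100, 100]);
translate([100, 0, 1200]) cube([350, 100, 100]);
translate([100, 0, 1500]) cube([350, 100, 100]);
translate([450, 0, 0]) cube([100, 100, 2150]);
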